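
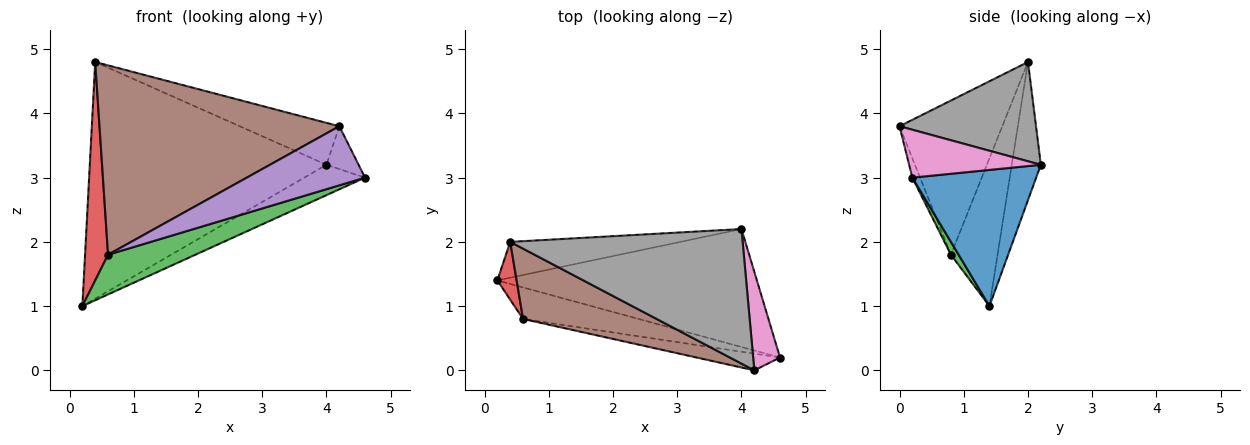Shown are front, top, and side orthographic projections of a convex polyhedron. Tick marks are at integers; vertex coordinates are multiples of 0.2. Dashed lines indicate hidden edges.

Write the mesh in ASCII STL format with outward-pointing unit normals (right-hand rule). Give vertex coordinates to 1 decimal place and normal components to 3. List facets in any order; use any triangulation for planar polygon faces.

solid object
 facet normal 0.453 0.222 -0.863
  outer loop
   vertex 4.0 2.2 3.2
   vertex 4.6 0.2 3.0
   vertex 0.2 1.4 1.0
  endloop
 endfacet
 facet normal -0.121 0.982 -0.149
  outer loop
   vertex 0.4 2.0 4.8
   vertex 4.0 2.2 3.2
   vertex 0.2 1.4 1.0
  endloop
 endfacet
 facet normal 0.069 -0.781 -0.620
  outer loop
   vertex 0.6 0.8 1.8
   vertex 0.2 1.4 1.0
   vertex 4.6 0.2 3.0
  endloop
 endfacet
 facet normal -0.891 -0.439 0.116
  outer loop
   vertex 0.6 0.8 1.8
   vertex 0.4 2.0 4.8
   vertex 0.2 1.4 1.0
  endloop
 endfacet
 facet normal -0.063 -0.960 -0.271
  outer loop
   vertex 4.2 0.0 3.8
   vertex 0.6 0.8 1.8
   vertex 4.6 0.2 3.0
  endloop
 endfacet
 facet normal -0.373 -0.870 0.323
  outer loop
   vertex 4.2 0.0 3.8
   vertex 0.4 2.0 4.8
   vertex 0.6 0.8 1.8
  endloop
 endfacet
 facet normal 0.853 0.208 0.479
  outer loop
   vertex 4.2 0.0 3.8
   vertex 4.6 0.2 3.0
   vertex 4.0 2.2 3.2
  endloop
 endfacet
 facet normal 0.378 0.275 0.884
  outer loop
   vertex 4.2 0.0 3.8
   vertex 4.0 2.2 3.2
   vertex 0.4 2.0 4.8
  endloop
 endfacet
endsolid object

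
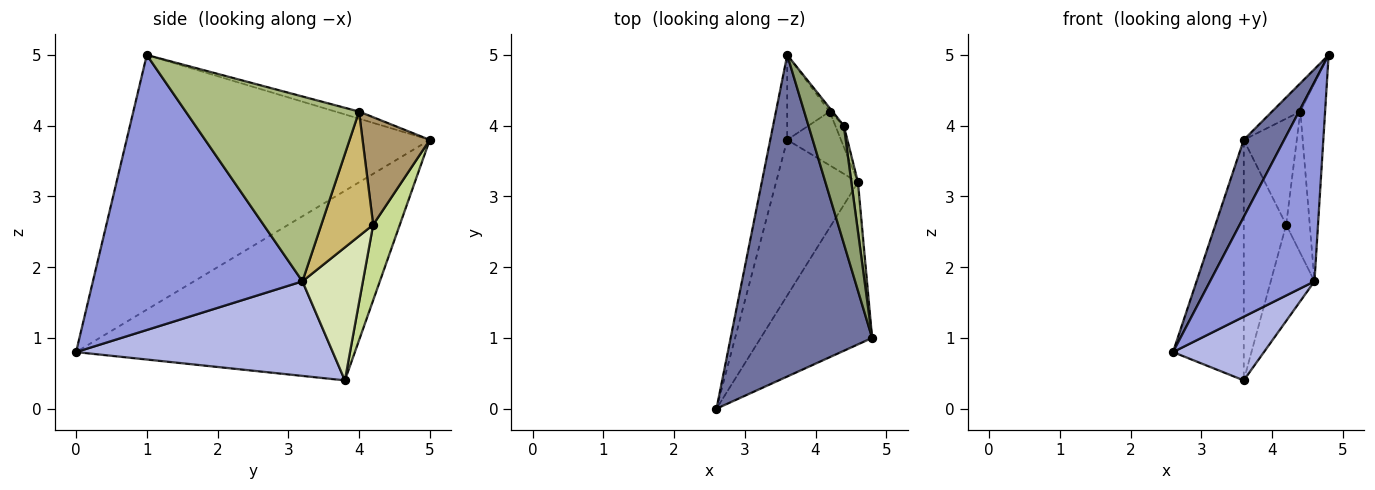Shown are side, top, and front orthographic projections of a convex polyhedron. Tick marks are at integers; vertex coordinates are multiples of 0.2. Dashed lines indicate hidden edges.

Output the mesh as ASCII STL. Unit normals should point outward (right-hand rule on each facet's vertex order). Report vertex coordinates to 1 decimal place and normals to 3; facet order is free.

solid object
 facet normal -0.868 -0.116 0.482
  outer loop
   vertex 3.6 5.0 3.8
   vertex 2.6 0.0 0.8
   vertex 4.8 1.0 5.0
  endloop
 endfacet
 facet normal -0.966 0.245 -0.086
  outer loop
   vertex 3.6 3.8 0.4
   vertex 2.6 0.0 0.8
   vertex 3.6 5.0 3.8
  endloop
 endfacet
 facet normal 0.841 -0.419 -0.341
  outer loop
   vertex 4.6 3.2 1.8
   vertex 4.8 1.0 5.0
   vertex 2.6 0.0 0.8
  endloop
 endfacet
 facet normal 0.730 -0.259 -0.632
  outer loop
   vertex 4.6 3.2 1.8
   vertex 2.6 0.0 0.8
   vertex 3.6 3.8 0.4
  endloop
 endfacet
 facet normal -0.191 0.229 0.955
  outer loop
   vertex 4.4 4.0 4.2
   vertex 3.6 5.0 3.8
   vertex 4.8 1.0 5.0
  endloop
 endfacet
 facet normal 0.989 0.141 0.035
  outer loop
   vertex 4.4 4.0 4.2
   vertex 4.8 1.0 5.0
   vertex 4.6 3.2 1.8
  endloop
 endfacet
 facet normal 0.509 0.812 -0.286
  outer loop
   vertex 4.2 4.2 2.6
   vertex 3.6 3.8 0.4
   vertex 3.6 5.0 3.8
  endloop
 endfacet
 facet normal 0.770 0.557 -0.311
  outer loop
   vertex 4.2 4.2 2.6
   vertex 4.6 3.2 1.8
   vertex 3.6 3.8 0.4
  endloop
 endfacet
 facet normal 0.785 0.620 -0.021
  outer loop
   vertex 4.2 4.2 2.6
   vertex 3.6 5.0 3.8
   vertex 4.4 4.0 4.2
  endloop
 endfacet
 facet normal 0.909 0.413 -0.062
  outer loop
   vertex 4.2 4.2 2.6
   vertex 4.4 4.0 4.2
   vertex 4.6 3.2 1.8
  endloop
 endfacet
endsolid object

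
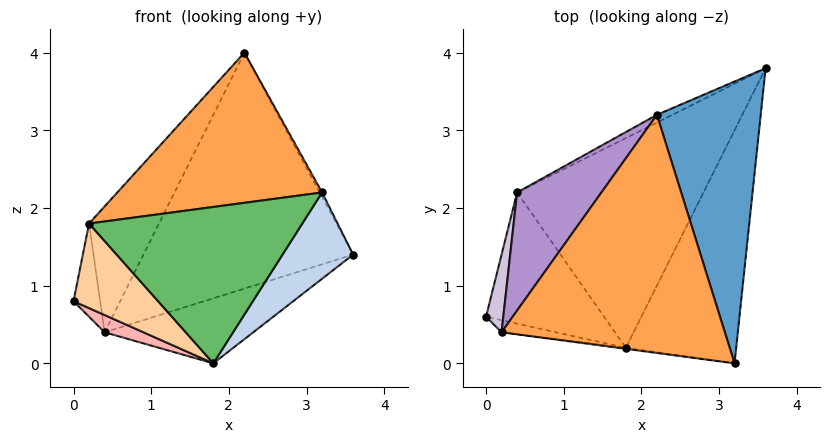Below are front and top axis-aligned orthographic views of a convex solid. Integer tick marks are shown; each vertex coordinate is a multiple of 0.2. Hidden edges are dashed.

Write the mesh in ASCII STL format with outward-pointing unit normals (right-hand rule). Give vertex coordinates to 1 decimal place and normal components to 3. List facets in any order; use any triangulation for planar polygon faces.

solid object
 facet normal 0.880 0.007 0.475
  outer loop
   vertex 2.2 3.2 4.0
   vertex 3.2 0.0 2.2
   vertex 3.6 3.8 1.4
  endloop
 endfacet
 facet normal 0.818 -0.200 -0.539
  outer loop
   vertex 1.8 0.2 0.0
   vertex 3.6 3.8 1.4
   vertex 3.2 0.0 2.2
  endloop
 endfacet
 facet normal -0.181 -0.525 0.832
  outer loop
   vertex 0.2 0.4 1.8
   vertex 3.2 0.0 2.2
   vertex 2.2 3.2 4.0
  endloop
 endfacet
 facet normal -0.272 -0.953 -0.136
  outer loop
   vertex 0.2 0.4 1.8
   vertex 0.0 0.6 0.8
   vertex 1.8 0.2 0.0
  endloop
 endfacet
 facet normal -0.131 -0.991 -0.007
  outer loop
   vertex 0.2 0.4 1.8
   vertex 1.8 0.2 0.0
   vertex 3.2 0.0 2.2
  endloop
 endfacet
 facet normal 0.149 0.293 -0.944
  outer loop
   vertex 0.4 2.2 0.4
   vertex 3.6 3.8 1.4
   vertex 1.8 0.2 0.0
  endloop
 endfacet
 facet normal -0.440 0.898 -0.030
  outer loop
   vertex 0.4 2.2 0.4
   vertex 2.2 3.2 4.0
   vertex 3.6 3.8 1.4
  endloop
 endfacet
 facet normal -0.425 -0.118 -0.897
  outer loop
   vertex 0.4 2.2 0.4
   vertex 1.8 0.2 0.0
   vertex 0.0 0.6 0.8
  endloop
 endfacet
 facet normal -0.871 0.358 0.336
  outer loop
   vertex 0.4 2.2 0.4
   vertex 0.2 0.4 1.8
   vertex 2.2 3.2 4.0
  endloop
 endfacet
 facet normal -0.925 0.292 0.243
  outer loop
   vertex 0.4 2.2 0.4
   vertex 0.0 0.6 0.8
   vertex 0.2 0.4 1.8
  endloop
 endfacet
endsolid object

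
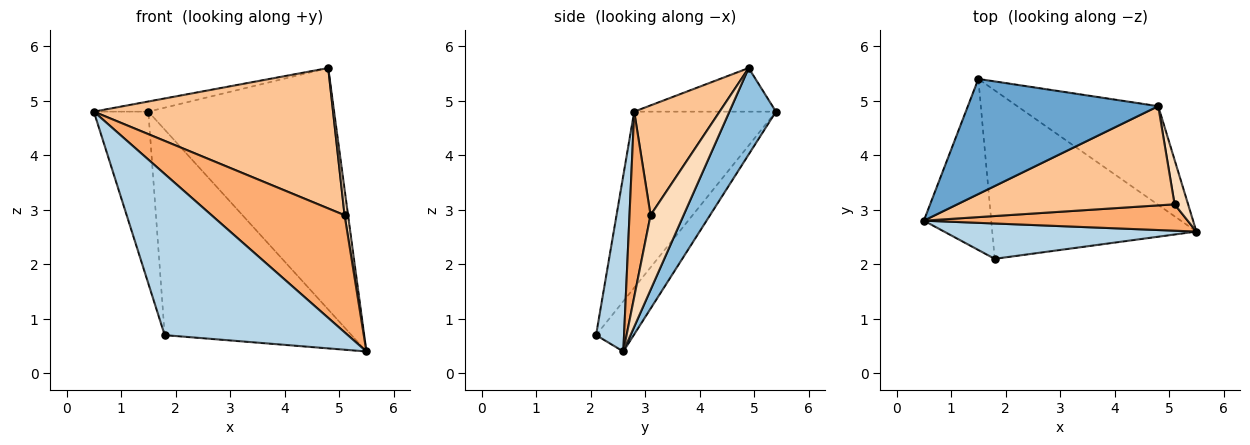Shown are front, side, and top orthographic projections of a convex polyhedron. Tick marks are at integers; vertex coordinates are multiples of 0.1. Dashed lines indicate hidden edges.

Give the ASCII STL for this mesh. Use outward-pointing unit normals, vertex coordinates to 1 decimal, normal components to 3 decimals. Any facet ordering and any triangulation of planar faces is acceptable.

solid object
 facet normal -0.222 0.086 0.971
  outer loop
   vertex 4.8 4.9 5.6
   vertex 1.5 5.4 4.8
   vertex 0.5 2.8 4.8
  endloop
 endfacet
 facet normal 0.226 0.902 -0.368
  outer loop
   vertex 4.8 4.9 5.6
   vertex 5.5 2.6 0.4
   vertex 1.5 5.4 4.8
  endloop
 endfacet
 facet normal 0.148 -0.966 0.212
  outer loop
   vertex 1.8 2.1 0.7
   vertex 5.5 2.6 0.4
   vertex 0.5 2.8 4.8
  endloop
 endfacet
 facet normal -0.879 0.338 -0.336
  outer loop
   vertex 1.8 2.1 0.7
   vertex 0.5 2.8 4.8
   vertex 1.5 5.4 4.8
  endloop
 endfacet
 facet normal -0.154 0.764 -0.626
  outer loop
   vertex 1.8 2.1 0.7
   vertex 1.5 5.4 4.8
   vertex 5.5 2.6 0.4
  endloop
 endfacet
 facet normal 0.153 -0.964 0.217
  outer loop
   vertex 5.1 3.1 2.9
   vertex 0.5 2.8 4.8
   vertex 5.5 2.6 0.4
  endloop
 endfacet
 facet normal 0.280 -0.784 0.554
  outer loop
   vertex 5.1 3.1 2.9
   vertex 4.8 4.9 5.6
   vertex 0.5 2.8 4.8
  endloop
 endfacet
 facet normal 0.979 -0.103 0.177
  outer loop
   vertex 5.1 3.1 2.9
   vertex 5.5 2.6 0.4
   vertex 4.8 4.9 5.6
  endloop
 endfacet
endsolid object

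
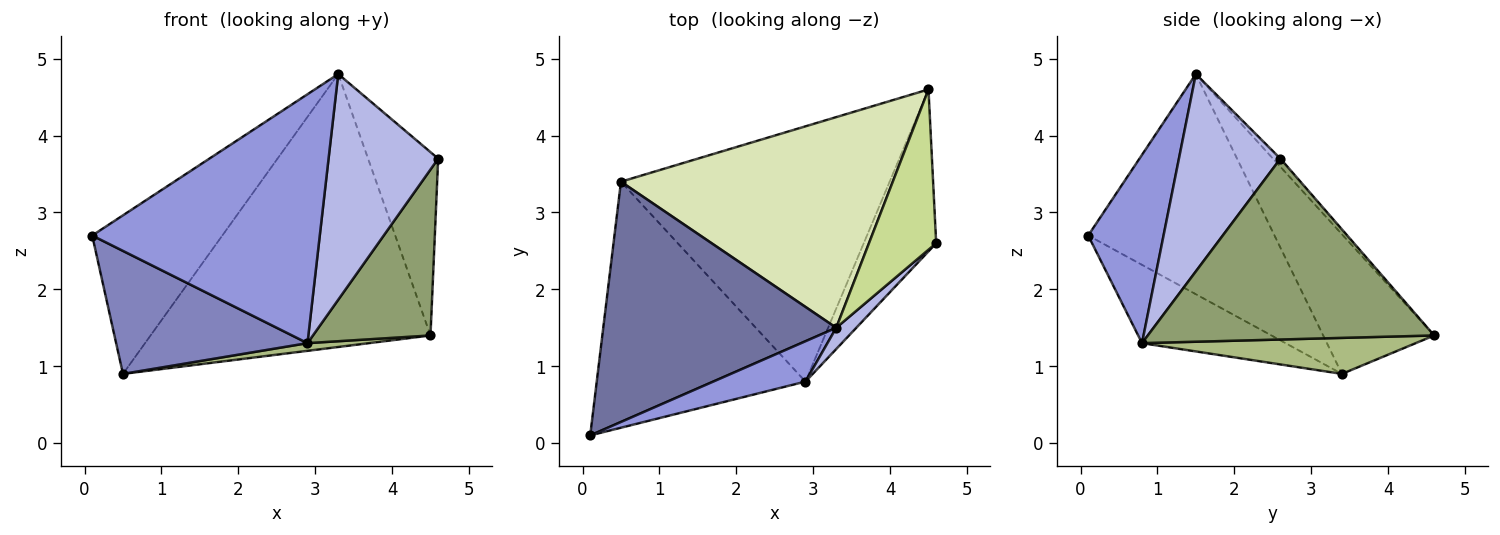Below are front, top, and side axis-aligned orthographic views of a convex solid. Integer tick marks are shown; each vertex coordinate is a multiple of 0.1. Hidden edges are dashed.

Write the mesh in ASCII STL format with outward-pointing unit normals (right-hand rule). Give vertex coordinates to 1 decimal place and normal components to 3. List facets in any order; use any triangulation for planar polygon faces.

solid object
 facet normal -0.619 0.433 0.655
  outer loop
   vertex 3.3 1.5 4.8
   vertex 0.5 3.4 0.9
   vertex 0.1 0.1 2.7
  endloop
 endfacet
 facet normal -0.318 -0.424 -0.848
  outer loop
   vertex 2.9 0.8 1.3
   vertex 0.1 0.1 2.7
   vertex 0.5 3.4 0.9
  endloop
 endfacet
 facet normal 0.311 -0.938 0.152
  outer loop
   vertex 2.9 0.8 1.3
   vertex 3.3 1.5 4.8
   vertex 0.1 0.1 2.7
  endloop
 endfacet
 facet normal 0.678 -0.732 0.069
  outer loop
   vertex 2.9 0.8 1.3
   vertex 4.6 2.6 3.7
   vertex 3.3 1.5 4.8
  endloop
 endfacet
 facet normal 0.867 -0.356 -0.347
  outer loop
   vertex 4.5 4.6 1.4
   vertex 4.6 2.6 3.7
   vertex 2.9 0.8 1.3
  endloop
 endfacet
 facet normal 0.133 -0.030 -0.991
  outer loop
   vertex 4.5 4.6 1.4
   vertex 2.9 0.8 1.3
   vertex 0.5 3.4 0.9
  endloop
 endfacet
 facet normal -0.080 0.750 0.656
  outer loop
   vertex 4.5 4.6 1.4
   vertex 3.3 1.5 4.8
   vertex 4.6 2.6 3.7
  endloop
 endfacet
 facet normal -0.299 0.755 0.583
  outer loop
   vertex 4.5 4.6 1.4
   vertex 0.5 3.4 0.9
   vertex 3.3 1.5 4.8
  endloop
 endfacet
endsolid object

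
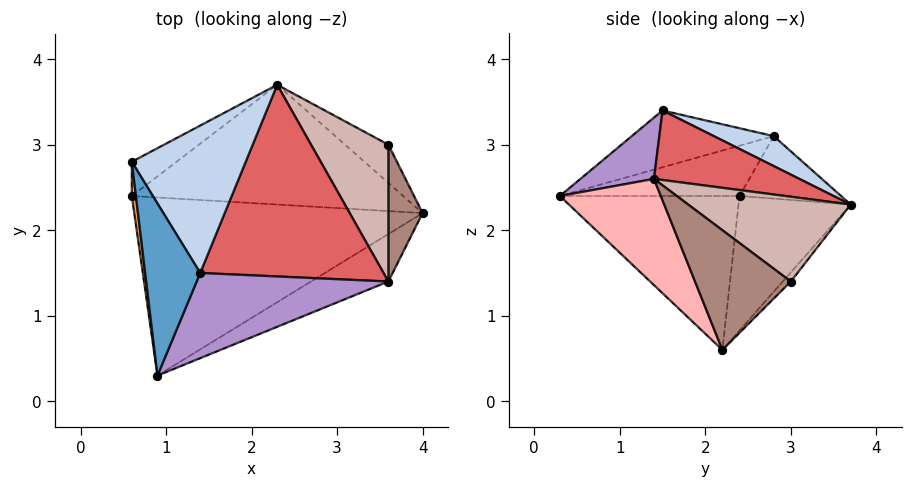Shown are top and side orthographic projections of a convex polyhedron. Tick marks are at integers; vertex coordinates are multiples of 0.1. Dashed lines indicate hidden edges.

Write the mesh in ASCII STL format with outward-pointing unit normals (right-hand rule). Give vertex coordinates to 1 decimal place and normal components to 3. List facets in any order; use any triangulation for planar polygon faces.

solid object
 facet normal -0.691 -0.271 0.670
  outer loop
   vertex 1.4 1.5 3.4
   vertex 0.6 2.8 3.1
   vertex 0.9 0.3 2.4
  endloop
 endfacet
 facet normal 0.238 0.355 0.904
  outer loop
   vertex 2.3 3.7 2.3
   vertex 0.6 2.8 3.1
   vertex 1.4 1.5 3.4
  endloop
 endfacet
 facet normal -0.987 -0.141 0.081
  outer loop
   vertex 0.6 2.4 2.4
   vertex 0.9 0.3 2.4
   vertex 0.6 2.8 3.1
  endloop
 endfacet
 facet normal -0.470 -0.067 -0.880
  outer loop
   vertex 0.6 2.4 2.4
   vertex 4.0 2.2 0.6
   vertex 0.9 0.3 2.4
  endloop
 endfacet
 facet normal -0.570 0.714 -0.408
  outer loop
   vertex 0.6 2.4 2.4
   vertex 0.6 2.8 3.1
   vertex 2.3 3.7 2.3
  endloop
 endfacet
 facet normal -0.395 0.456 -0.797
  outer loop
   vertex 0.6 2.4 2.4
   vertex 2.3 3.7 2.3
   vertex 4.0 2.2 0.6
  endloop
 endfacet
 facet normal 0.338 0.307 0.890
  outer loop
   vertex 3.6 1.4 2.6
   vertex 2.3 3.7 2.3
   vertex 1.4 1.5 3.4
  endloop
 endfacet
 facet normal 0.380 -0.883 -0.277
  outer loop
   vertex 3.6 1.4 2.6
   vertex 0.9 0.3 2.4
   vertex 4.0 2.2 0.6
  endloop
 endfacet
 facet normal 0.224 -0.677 0.701
  outer loop
   vertex 3.6 1.4 2.6
   vertex 1.4 1.5 3.4
   vertex 0.9 0.3 2.4
  endloop
 endfacet
 facet normal -0.155 0.659 -0.736
  outer loop
   vertex 3.6 3.0 1.4
   vertex 4.0 2.2 0.6
   vertex 2.3 3.7 2.3
  endloop
 endfacet
 facet normal 0.942 0.202 0.269
  outer loop
   vertex 3.6 3.0 1.4
   vertex 3.6 1.4 2.6
   vertex 4.0 2.2 0.6
  endloop
 endfacet
 facet normal 0.659 0.451 0.601
  outer loop
   vertex 3.6 3.0 1.4
   vertex 2.3 3.7 2.3
   vertex 3.6 1.4 2.6
  endloop
 endfacet
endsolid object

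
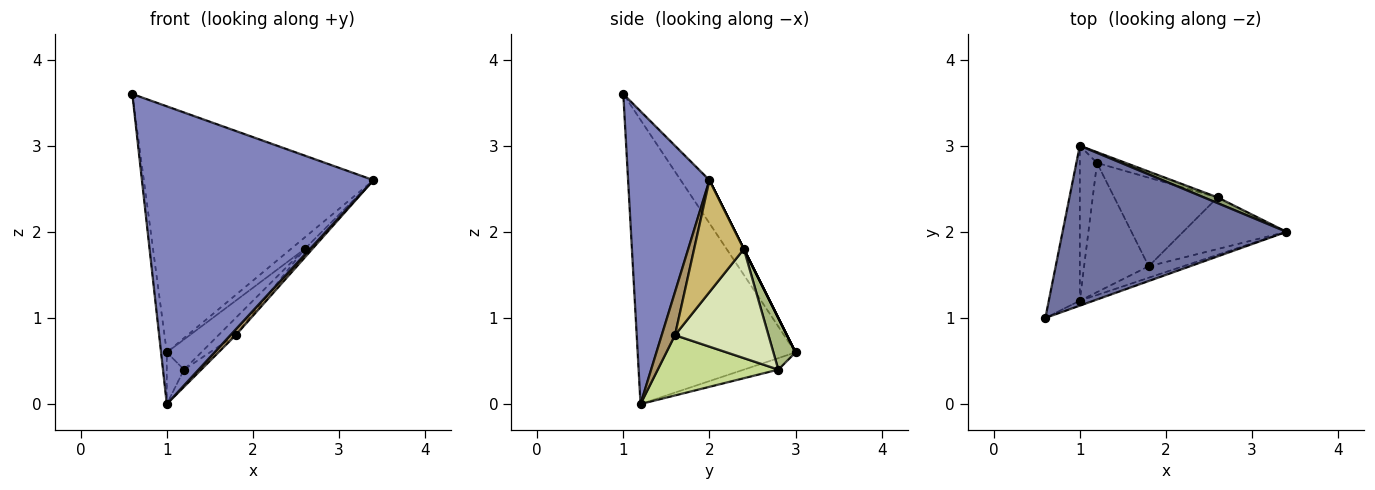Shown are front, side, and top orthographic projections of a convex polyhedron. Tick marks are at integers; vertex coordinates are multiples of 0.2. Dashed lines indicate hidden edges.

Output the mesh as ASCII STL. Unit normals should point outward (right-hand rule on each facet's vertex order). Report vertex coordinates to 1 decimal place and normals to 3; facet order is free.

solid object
 facet normal -0.104 0.834 0.542
  outer loop
   vertex 1.0 3.0 0.6
   vertex 0.6 1.0 3.6
   vertex 3.4 2.0 2.6
  endloop
 endfacet
 facet normal 0.331 -0.943 -0.016
  outer loop
   vertex 1.0 1.2 0.0
   vertex 3.4 2.0 2.6
   vertex 0.6 1.0 3.6
  endloop
 endfacet
 facet normal -0.993 0.036 -0.108
  outer loop
   vertex 1.0 1.2 0.0
   vertex 0.6 1.0 3.6
   vertex 1.0 3.0 0.6
  endloop
 endfacet
 facet normal -0.535 0.267 -0.802
  outer loop
   vertex 1.2 2.8 0.4
   vertex 1.0 1.2 0.0
   vertex 1.0 3.0 0.6
  endloop
 endfacet
 facet normal 0.000 0.894 0.447
  outer loop
   vertex 2.6 2.4 1.8
   vertex 1.0 3.0 0.6
   vertex 3.4 2.0 2.6
  endloop
 endfacet
 facet normal 0.518 0.806 -0.288
  outer loop
   vertex 2.6 2.4 1.8
   vertex 1.2 2.8 0.4
   vertex 1.0 3.0 0.6
  endloop
 endfacet
 facet normal 0.679 0.097 -0.728
  outer loop
   vertex 1.8 1.6 0.8
   vertex 1.0 1.2 0.0
   vertex 1.2 2.8 0.4
  endloop
 endfacet
 facet normal 0.720 0.133 -0.682
  outer loop
   vertex 1.8 1.6 0.8
   vertex 1.2 2.8 0.4
   vertex 2.6 2.4 1.8
  endloop
 endfacet
 facet normal 0.745 -0.298 -0.596
  outer loop
   vertex 1.8 1.6 0.8
   vertex 3.4 2.0 2.6
   vertex 1.0 1.2 0.0
  endloop
 endfacet
 facet normal 0.730 0.112 -0.674
  outer loop
   vertex 1.8 1.6 0.8
   vertex 2.6 2.4 1.8
   vertex 3.4 2.0 2.6
  endloop
 endfacet
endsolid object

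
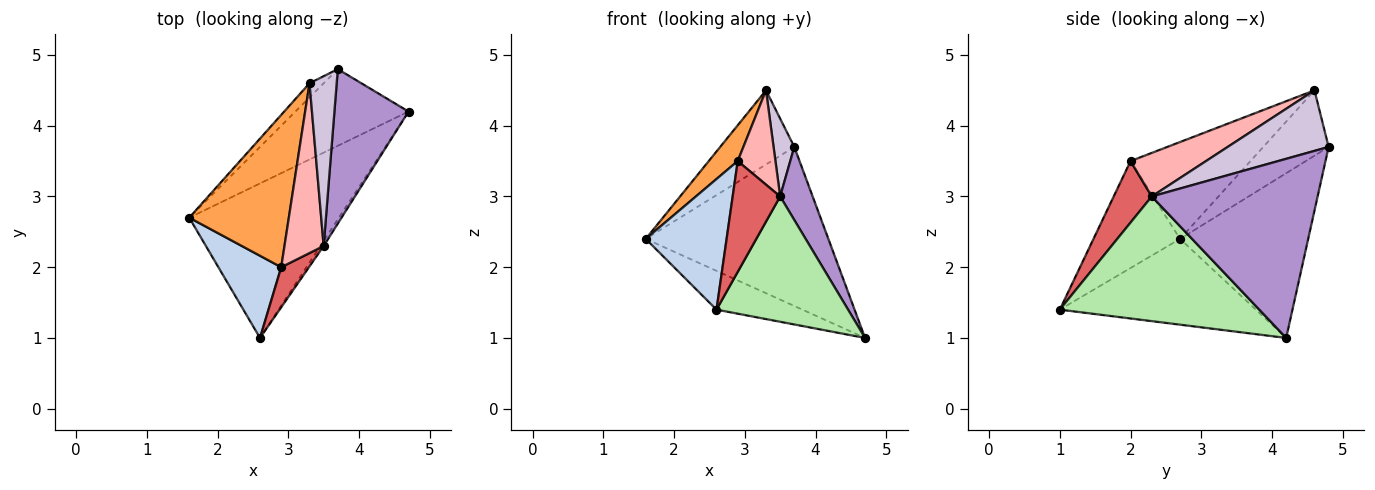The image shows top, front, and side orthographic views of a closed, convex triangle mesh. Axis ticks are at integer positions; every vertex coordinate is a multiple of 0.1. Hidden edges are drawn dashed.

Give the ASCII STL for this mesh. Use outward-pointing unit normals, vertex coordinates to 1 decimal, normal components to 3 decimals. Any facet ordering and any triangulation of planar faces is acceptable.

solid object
 facet normal -0.486 0.213 -0.848
  outer loop
   vertex 2.6 1.0 1.4
   vertex 1.6 2.7 2.4
   vertex 4.7 4.2 1.0
  endloop
 endfacet
 facet normal -0.672 -0.627 0.395
  outer loop
   vertex 2.9 2.0 3.5
   vertex 1.6 2.7 2.4
   vertex 2.6 1.0 1.4
  endloop
 endfacet
 facet normal -0.688 -0.166 0.707
  outer loop
   vertex 2.9 2.0 3.5
   vertex 3.3 4.6 4.5
   vertex 1.6 2.7 2.4
  endloop
 endfacet
 facet normal -0.534 0.761 -0.367
  outer loop
   vertex 3.7 4.8 3.7
   vertex 4.7 4.2 1.0
   vertex 1.6 2.7 2.4
  endloop
 endfacet
 facet normal -0.655 0.742 -0.142
  outer loop
   vertex 3.7 4.8 3.7
   vertex 1.6 2.7 2.4
   vertex 3.3 4.6 4.5
  endloop
 endfacet
 facet normal 0.835 -0.550 -0.022
  outer loop
   vertex 3.5 2.3 3.0
   vertex 2.6 1.0 1.4
   vertex 4.7 4.2 1.0
  endloop
 endfacet
 facet normal 0.602 -0.751 0.272
  outer loop
   vertex 3.5 2.3 3.0
   vertex 2.9 2.0 3.5
   vertex 2.6 1.0 1.4
  endloop
 endfacet
 facet normal 0.697 -0.348 0.627
  outer loop
   vertex 3.5 2.3 3.0
   vertex 3.3 4.6 4.5
   vertex 2.9 2.0 3.5
  endloop
 endfacet
 facet normal 0.909 -0.178 0.376
  outer loop
   vertex 3.5 2.3 3.0
   vertex 4.7 4.2 1.0
   vertex 3.7 4.8 3.7
  endloop
 endfacet
 facet normal 0.897 -0.184 0.402
  outer loop
   vertex 3.5 2.3 3.0
   vertex 3.7 4.8 3.7
   vertex 3.3 4.6 4.5
  endloop
 endfacet
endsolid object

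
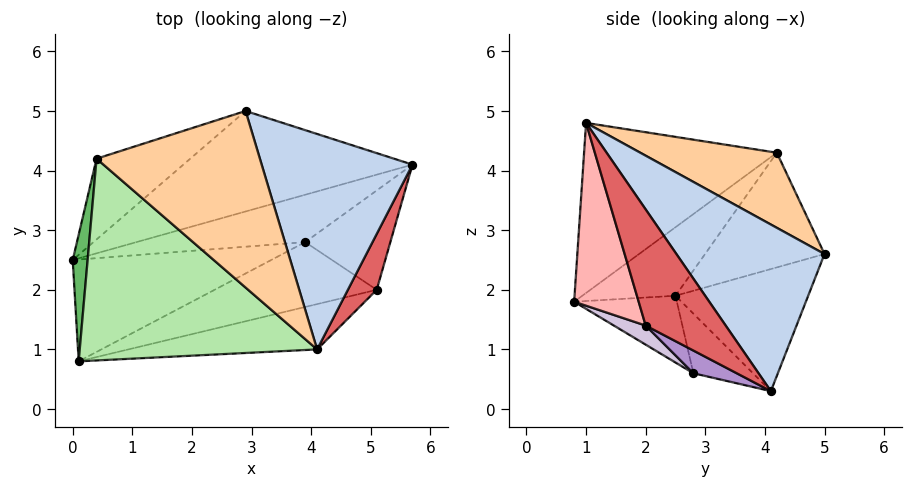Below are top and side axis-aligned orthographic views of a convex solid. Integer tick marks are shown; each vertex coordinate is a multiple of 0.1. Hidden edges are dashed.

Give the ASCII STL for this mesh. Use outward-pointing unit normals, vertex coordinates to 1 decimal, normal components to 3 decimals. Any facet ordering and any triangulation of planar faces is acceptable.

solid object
 facet normal -0.369 0.621 -0.692
  outer loop
   vertex 2.9 5.0 2.6
   vertex 5.7 4.1 0.3
   vertex 0.0 2.5 1.9
  endloop
 endfacet
 facet normal 0.638 0.509 0.578
  outer loop
   vertex 2.9 5.0 2.6
   vertex 4.1 1.0 4.8
   vertex 5.7 4.1 0.3
  endloop
 endfacet
 facet normal -0.527 0.732 -0.431
  outer loop
   vertex 0.4 4.2 4.3
   vertex 2.9 5.0 2.6
   vertex 0.0 2.5 1.9
  endloop
 endfacet
 facet normal 0.354 0.530 0.770
  outer loop
   vertex 0.4 4.2 4.3
   vertex 4.1 1.0 4.8
   vertex 2.9 5.0 2.6
  endloop
 endfacet
 facet normal -0.975 -0.070 0.212
  outer loop
   vertex 0.1 0.8 1.8
   vertex 0.4 4.2 4.3
   vertex 0.0 2.5 1.9
  endloop
 endfacet
 facet normal -0.511 -0.479 0.713
  outer loop
   vertex 0.1 0.8 1.8
   vertex 4.1 1.0 4.8
   vertex 0.4 4.2 4.3
  endloop
 endfacet
 facet normal 0.960 -0.149 0.238
  outer loop
   vertex 5.1 2.0 1.4
   vertex 5.7 4.1 0.3
   vertex 4.1 1.0 4.8
  endloop
 endfacet
 facet normal 0.211 -0.953 -0.218
  outer loop
   vertex 5.1 2.0 1.4
   vertex 4.1 1.0 4.8
   vertex 0.1 0.8 1.8
  endloop
 endfacet
 facet normal 0.223 -0.502 -0.836
  outer loop
   vertex 3.9 2.8 0.6
   vertex 5.7 4.1 0.3
   vertex 5.1 2.0 1.4
  endloop
 endfacet
 facet normal 0.090 -0.633 -0.769
  outer loop
   vertex 3.9 2.8 0.6
   vertex 5.1 2.0 1.4
   vertex 0.1 0.8 1.8
  endloop
 endfacet
 facet normal -0.324 0.237 -0.916
  outer loop
   vertex 3.9 2.8 0.6
   vertex 0.0 2.5 1.9
   vertex 5.7 4.1 0.3
  endloop
 endfacet
 facet normal -0.319 0.037 -0.947
  outer loop
   vertex 3.9 2.8 0.6
   vertex 0.1 0.8 1.8
   vertex 0.0 2.5 1.9
  endloop
 endfacet
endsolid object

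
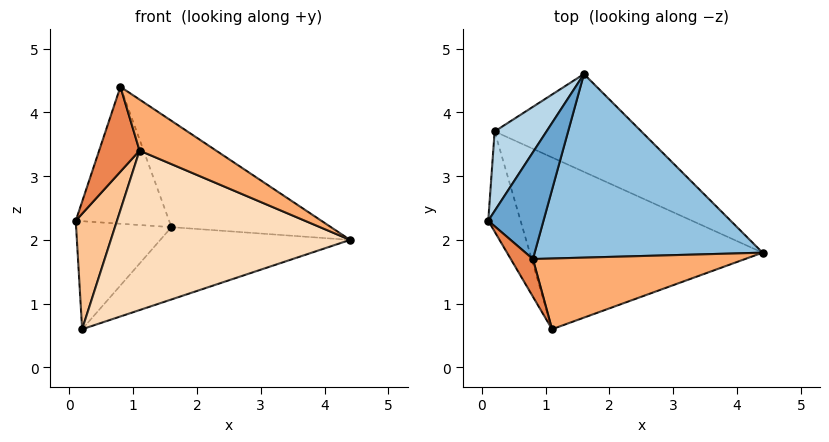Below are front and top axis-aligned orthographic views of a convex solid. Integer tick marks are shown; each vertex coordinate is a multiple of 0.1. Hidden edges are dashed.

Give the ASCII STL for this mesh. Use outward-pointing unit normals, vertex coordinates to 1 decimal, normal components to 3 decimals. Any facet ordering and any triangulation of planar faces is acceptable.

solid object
 facet normal -0.760 0.513 0.400
  outer loop
   vertex 0.8 1.7 4.4
   vertex 1.6 4.6 2.2
   vertex 0.1 2.3 2.3
  endloop
 endfacet
 facet normal 0.491 0.437 0.754
  outer loop
   vertex 0.8 1.7 4.4
   vertex 4.4 1.8 2.0
   vertex 1.6 4.6 2.2
  endloop
 endfacet
 facet normal -0.767 0.517 0.380
  outer loop
   vertex 0.2 3.7 0.6
   vertex 0.1 2.3 2.3
   vertex 1.6 4.6 2.2
  endloop
 endfacet
 facet normal 0.473 0.524 -0.709
  outer loop
   vertex 0.2 3.7 0.6
   vertex 1.6 4.6 2.2
   vertex 4.4 1.8 2.0
  endloop
 endfacet
 facet normal -0.894 -0.409 0.181
  outer loop
   vertex 1.1 0.6 3.4
   vertex 0.8 1.7 4.4
   vertex 0.1 2.3 2.3
  endloop
 endfacet
 facet normal 0.486 -0.511 0.708
  outer loop
   vertex 1.1 0.6 3.4
   vertex 4.4 1.8 2.0
   vertex 0.8 1.7 4.4
  endloop
 endfacet
 facet normal -0.491 -0.658 -0.571
  outer loop
   vertex 1.1 0.6 3.4
   vertex 0.1 2.3 2.3
   vertex 0.2 3.7 0.6
  endloop
 endfacet
 facet normal -0.063 -0.679 -0.731
  outer loop
   vertex 1.1 0.6 3.4
   vertex 0.2 3.7 0.6
   vertex 4.4 1.8 2.0
  endloop
 endfacet
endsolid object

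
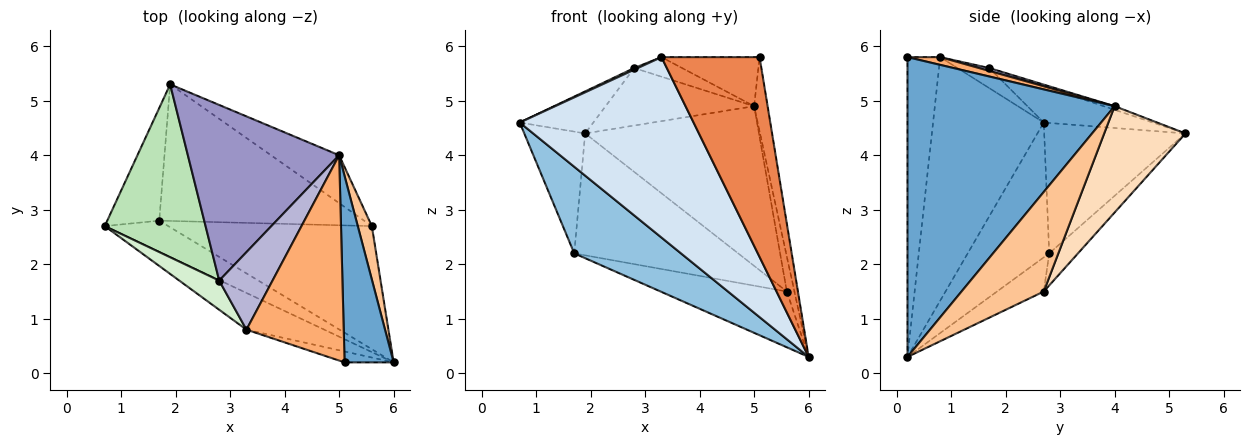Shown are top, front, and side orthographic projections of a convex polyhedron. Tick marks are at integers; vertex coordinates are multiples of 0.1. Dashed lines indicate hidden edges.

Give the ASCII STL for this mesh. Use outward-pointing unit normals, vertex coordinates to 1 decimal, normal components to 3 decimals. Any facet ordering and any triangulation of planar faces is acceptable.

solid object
 facet normal 0.985 0.064 0.161
  outer loop
   vertex 5.0 4.0 4.9
   vertex 5.1 0.2 5.8
   vertex 6.0 0.2 0.3
  endloop
 endfacet
 facet normal -0.584 -0.764 -0.275
  outer loop
   vertex 1.7 2.8 2.2
   vertex 6.0 0.2 0.3
   vertex 0.7 2.7 4.6
  endloop
 endfacet
 facet normal -0.862 0.372 -0.344
  outer loop
   vertex 1.7 2.8 2.2
   vertex 0.7 2.7 4.6
   vertex 1.9 5.3 4.4
  endloop
 endfacet
 facet normal -0.529 -0.831 -0.169
  outer loop
   vertex 3.3 0.8 5.8
   vertex 0.7 2.7 4.6
   vertex 6.0 0.2 0.3
  endloop
 endfacet
 facet normal -0.316 -0.947 -0.052
  outer loop
   vertex 3.3 0.8 5.8
   vertex 6.0 0.2 0.3
   vertex 5.1 0.2 5.8
  endloop
 endfacet
 facet normal 0.077 0.232 0.970
  outer loop
   vertex 3.3 0.8 5.8
   vertex 5.1 0.2 5.8
   vertex 5.0 4.0 4.9
  endloop
 endfacet
 facet normal 0.986 0.091 0.139
  outer loop
   vertex 5.6 2.7 1.5
   vertex 5.0 4.0 4.9
   vertex 6.0 0.2 0.3
  endloop
 endfacet
 facet normal 0.409 0.874 -0.262
  outer loop
   vertex 5.6 2.7 1.5
   vertex 1.9 5.3 4.4
   vertex 5.0 4.0 4.9
  endloop
 endfacet
 facet normal -0.151 0.408 -0.900
  outer loop
   vertex 5.6 2.7 1.5
   vertex 6.0 0.2 0.3
   vertex 1.7 2.8 2.2
  endloop
 endfacet
 facet normal -0.116 0.661 -0.741
  outer loop
   vertex 5.6 2.7 1.5
   vertex 1.7 2.8 2.2
   vertex 1.9 5.3 4.4
  endloop
 endfacet
 facet normal -0.330 0.223 0.917
  outer loop
   vertex 2.8 1.7 5.6
   vertex 1.9 5.3 4.4
   vertex 0.7 2.7 4.6
  endloop
 endfacet
 facet normal -0.449 -0.051 0.892
  outer loop
   vertex 2.8 1.7 5.6
   vertex 0.7 2.7 4.6
   vertex 3.3 0.8 5.8
  endloop
 endfacet
 facet normal -0.023 0.311 0.950
  outer loop
   vertex 2.8 1.7 5.6
   vertex 5.0 4.0 4.9
   vertex 1.9 5.3 4.4
  endloop
 endfacet
 facet normal 0.053 0.244 0.968
  outer loop
   vertex 2.8 1.7 5.6
   vertex 3.3 0.8 5.8
   vertex 5.0 4.0 4.9
  endloop
 endfacet
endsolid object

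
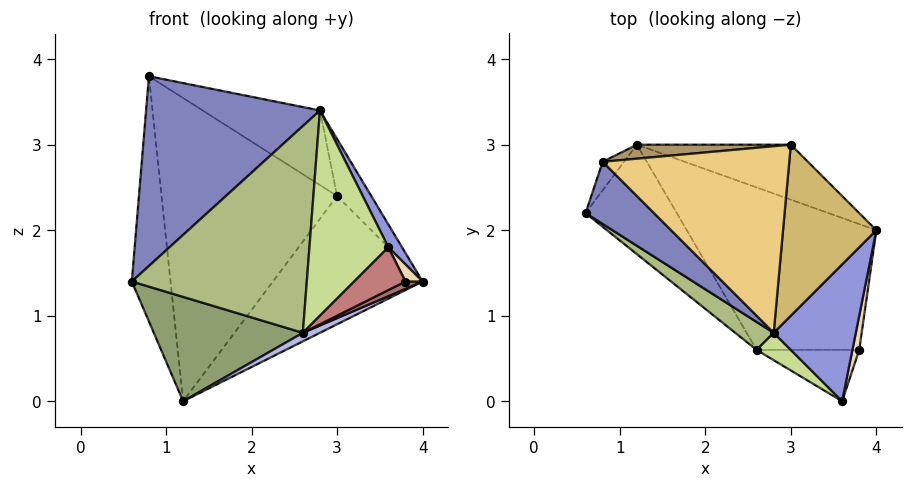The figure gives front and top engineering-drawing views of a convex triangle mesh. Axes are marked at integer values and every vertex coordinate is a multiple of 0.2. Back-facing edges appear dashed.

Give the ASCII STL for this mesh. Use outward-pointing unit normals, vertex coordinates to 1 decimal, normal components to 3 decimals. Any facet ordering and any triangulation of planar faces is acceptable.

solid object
 facet normal -0.847 0.528 -0.061
  outer loop
   vertex 1.2 3.0 0.0
   vertex 0.6 2.2 1.4
   vertex 0.8 2.8 3.8
  endloop
 endfacet
 facet normal -0.664 -0.711 0.233
  outer loop
   vertex 2.8 0.8 3.4
   vertex 0.8 2.8 3.8
   vertex 0.6 2.2 1.4
  endloop
 endfacet
 facet normal 0.875 -0.080 0.477
  outer loop
   vertex 2.8 0.8 3.4
   vertex 3.6 0.0 1.8
   vertex 4.0 2.0 1.4
  endloop
 endfacet
 facet normal 0.433 -0.047 -0.900
  outer loop
   vertex 2.6 0.6 0.8
   vertex 1.2 3.0 0.0
   vertex 4.0 2.0 1.4
  endloop
 endfacet
 facet normal -0.610 -0.547 -0.574
  outer loop
   vertex 2.6 0.6 0.8
   vertex 0.6 2.2 1.4
   vertex 1.2 3.0 0.0
  endloop
 endfacet
 facet normal -0.601 -0.792 0.107
  outer loop
   vertex 2.6 0.6 0.8
   vertex 2.8 0.8 3.4
   vertex 0.6 2.2 1.4
  endloop
 endfacet
 facet normal -0.588 -0.802 0.107
  outer loop
   vertex 2.6 0.6 0.8
   vertex 3.6 0.0 1.8
   vertex 2.8 0.8 3.4
  endloop
 endfacet
 facet normal 0.465 0.814 -0.349
  outer loop
   vertex 3.0 3.0 2.4
   vertex 4.0 2.0 1.4
   vertex 1.2 3.0 0.0
  endloop
 endfacet
 facet normal -0.061 0.997 0.046
  outer loop
   vertex 3.0 3.0 2.4
   vertex 1.2 3.0 0.0
   vertex 0.8 2.8 3.8
  endloop
 endfacet
 facet normal 0.784 0.196 0.588
  outer loop
   vertex 3.0 3.0 2.4
   vertex 2.8 0.8 3.4
   vertex 4.0 2.0 1.4
  endloop
 endfacet
 facet normal 0.487 0.324 0.811
  outer loop
   vertex 3.0 3.0 2.4
   vertex 0.8 2.8 3.8
   vertex 2.8 0.8 3.4
  endloop
 endfacet
 facet normal 0.953 -0.136 0.272
  outer loop
   vertex 3.8 0.6 1.4
   vertex 4.0 2.0 1.4
   vertex 3.6 0.0 1.8
  endloop
 endfacet
 facet normal 0.446 -0.064 -0.893
  outer loop
   vertex 3.8 0.6 1.4
   vertex 2.6 0.6 0.8
   vertex 4.0 2.0 1.4
  endloop
 endfacet
 facet normal 0.359 -0.598 -0.717
  outer loop
   vertex 3.8 0.6 1.4
   vertex 3.6 0.0 1.8
   vertex 2.6 0.6 0.8
  endloop
 endfacet
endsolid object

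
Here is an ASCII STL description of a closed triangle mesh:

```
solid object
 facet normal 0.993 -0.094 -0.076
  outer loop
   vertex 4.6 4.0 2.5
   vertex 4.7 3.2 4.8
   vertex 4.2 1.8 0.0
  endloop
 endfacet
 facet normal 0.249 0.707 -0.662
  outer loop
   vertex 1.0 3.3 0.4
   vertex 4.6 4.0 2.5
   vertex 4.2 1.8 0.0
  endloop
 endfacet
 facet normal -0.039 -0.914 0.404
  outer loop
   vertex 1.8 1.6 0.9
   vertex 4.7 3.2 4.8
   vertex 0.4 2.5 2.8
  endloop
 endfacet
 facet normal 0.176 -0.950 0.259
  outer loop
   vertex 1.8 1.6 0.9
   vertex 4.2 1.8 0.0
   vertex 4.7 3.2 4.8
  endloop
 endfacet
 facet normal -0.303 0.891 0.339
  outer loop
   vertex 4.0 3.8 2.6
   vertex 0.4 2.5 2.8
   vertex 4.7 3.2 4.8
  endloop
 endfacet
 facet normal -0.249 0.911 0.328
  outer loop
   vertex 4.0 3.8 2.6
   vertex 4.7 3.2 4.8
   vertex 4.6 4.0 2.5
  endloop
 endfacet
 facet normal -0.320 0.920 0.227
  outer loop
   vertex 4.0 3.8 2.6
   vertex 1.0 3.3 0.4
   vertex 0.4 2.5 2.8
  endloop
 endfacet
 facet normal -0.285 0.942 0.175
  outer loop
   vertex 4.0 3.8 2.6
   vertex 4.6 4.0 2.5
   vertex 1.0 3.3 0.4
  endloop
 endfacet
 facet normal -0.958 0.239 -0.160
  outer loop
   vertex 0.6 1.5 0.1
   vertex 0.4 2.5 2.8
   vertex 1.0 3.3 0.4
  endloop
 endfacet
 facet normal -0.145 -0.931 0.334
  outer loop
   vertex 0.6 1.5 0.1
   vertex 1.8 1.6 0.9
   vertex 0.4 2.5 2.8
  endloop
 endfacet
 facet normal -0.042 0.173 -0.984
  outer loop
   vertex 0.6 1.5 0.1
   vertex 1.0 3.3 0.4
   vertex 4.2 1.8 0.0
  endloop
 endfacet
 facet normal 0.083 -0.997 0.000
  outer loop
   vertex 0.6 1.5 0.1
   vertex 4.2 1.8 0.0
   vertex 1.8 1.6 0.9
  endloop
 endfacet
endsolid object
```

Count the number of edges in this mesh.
18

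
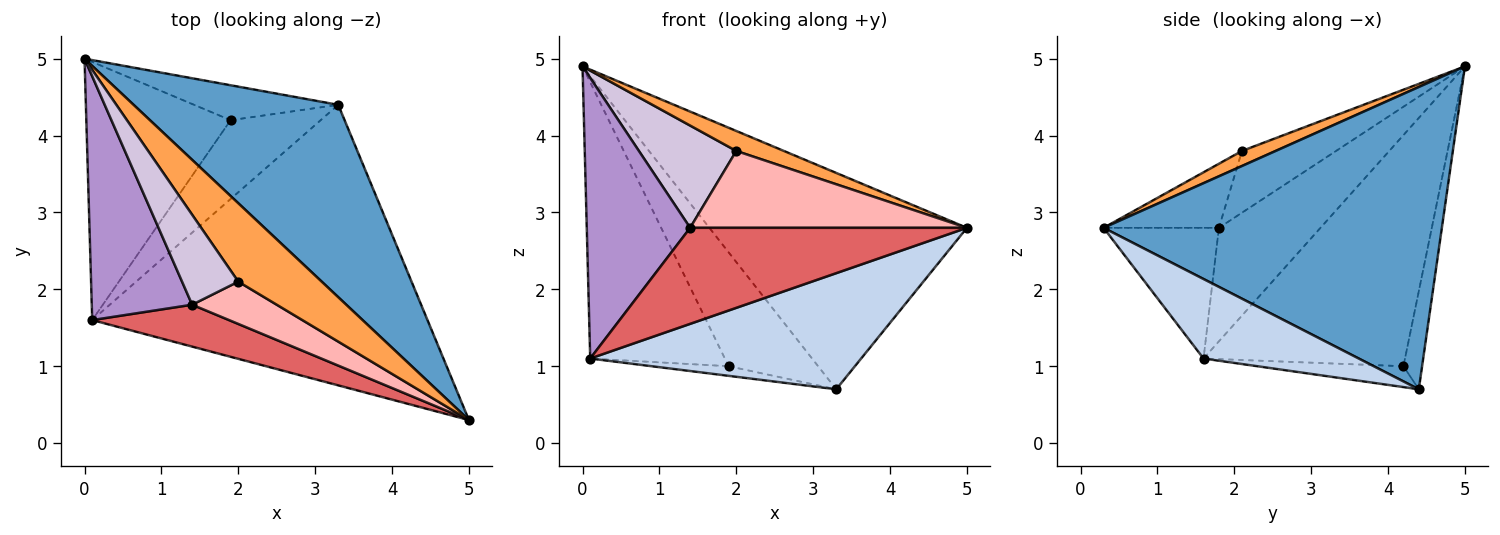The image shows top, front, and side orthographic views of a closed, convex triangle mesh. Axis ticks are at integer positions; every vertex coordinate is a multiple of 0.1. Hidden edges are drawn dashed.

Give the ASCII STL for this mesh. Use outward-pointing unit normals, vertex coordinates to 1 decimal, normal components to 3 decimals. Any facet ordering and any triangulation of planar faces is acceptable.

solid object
 facet normal 0.700 0.533 0.474
  outer loop
   vertex 3.3 4.4 0.7
   vertex 0.0 5.0 4.9
   vertex 5.0 0.3 2.8
  endloop
 endfacet
 facet normal 0.214 -0.374 -0.903
  outer loop
   vertex 0.1 1.6 1.1
   vertex 3.3 4.4 0.7
   vertex 5.0 0.3 2.8
  endloop
 endfacet
 facet normal 0.172 -0.243 0.955
  outer loop
   vertex 2.0 2.1 3.8
   vertex 5.0 0.3 2.8
   vertex 0.0 5.0 4.9
  endloop
 endfacet
 facet normal -0.196 0.938 -0.288
  outer loop
   vertex 1.9 4.2 1.0
   vertex 0.0 5.0 4.9
   vertex 3.3 4.4 0.7
  endloop
 endfacet
 facet normal -0.738 0.493 -0.461
  outer loop
   vertex 1.9 4.2 1.0
   vertex 0.1 1.6 1.1
   vertex 0.0 5.0 4.9
  endloop
 endfacet
 facet normal -0.224 0.118 -0.967
  outer loop
   vertex 1.9 4.2 1.0
   vertex 3.3 4.4 0.7
   vertex 0.1 1.6 1.1
  endloop
 endfacet
 facet normal -0.357 -0.856 0.374
  outer loop
   vertex 1.4 1.8 2.8
   vertex 0.1 1.6 1.1
   vertex 5.0 0.3 2.8
  endloop
 endfacet
 facet normal -0.343 -0.823 0.453
  outer loop
   vertex 1.4 1.8 2.8
   vertex 5.0 0.3 2.8
   vertex 2.0 2.1 3.8
  endloop
 endfacet
 facet normal -0.596 -0.606 0.527
  outer loop
   vertex 1.4 1.8 2.8
   vertex 0.0 5.0 4.9
   vertex 0.1 1.6 1.1
  endloop
 endfacet
 facet normal -0.587 -0.608 0.535
  outer loop
   vertex 1.4 1.8 2.8
   vertex 2.0 2.1 3.8
   vertex 0.0 5.0 4.9
  endloop
 endfacet
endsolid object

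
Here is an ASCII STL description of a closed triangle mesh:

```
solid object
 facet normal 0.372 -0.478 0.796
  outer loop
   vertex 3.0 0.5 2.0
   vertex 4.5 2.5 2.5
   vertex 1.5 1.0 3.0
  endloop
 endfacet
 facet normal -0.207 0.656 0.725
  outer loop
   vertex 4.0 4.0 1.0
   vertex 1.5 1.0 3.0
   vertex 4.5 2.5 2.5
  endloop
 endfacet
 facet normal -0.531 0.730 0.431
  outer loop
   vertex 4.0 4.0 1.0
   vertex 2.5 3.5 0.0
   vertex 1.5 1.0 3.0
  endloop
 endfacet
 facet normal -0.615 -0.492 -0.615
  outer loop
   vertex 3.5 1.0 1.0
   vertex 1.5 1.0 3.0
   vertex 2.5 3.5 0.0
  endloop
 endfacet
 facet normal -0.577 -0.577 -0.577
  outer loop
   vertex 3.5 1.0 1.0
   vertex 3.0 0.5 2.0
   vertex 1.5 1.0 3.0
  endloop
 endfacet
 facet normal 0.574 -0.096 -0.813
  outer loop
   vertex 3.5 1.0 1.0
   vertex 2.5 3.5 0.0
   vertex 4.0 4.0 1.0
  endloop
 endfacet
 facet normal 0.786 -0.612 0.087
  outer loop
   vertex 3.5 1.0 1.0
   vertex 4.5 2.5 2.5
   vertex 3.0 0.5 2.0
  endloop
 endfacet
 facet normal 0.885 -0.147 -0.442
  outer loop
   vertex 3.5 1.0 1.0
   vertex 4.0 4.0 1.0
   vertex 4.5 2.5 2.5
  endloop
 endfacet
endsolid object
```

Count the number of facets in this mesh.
8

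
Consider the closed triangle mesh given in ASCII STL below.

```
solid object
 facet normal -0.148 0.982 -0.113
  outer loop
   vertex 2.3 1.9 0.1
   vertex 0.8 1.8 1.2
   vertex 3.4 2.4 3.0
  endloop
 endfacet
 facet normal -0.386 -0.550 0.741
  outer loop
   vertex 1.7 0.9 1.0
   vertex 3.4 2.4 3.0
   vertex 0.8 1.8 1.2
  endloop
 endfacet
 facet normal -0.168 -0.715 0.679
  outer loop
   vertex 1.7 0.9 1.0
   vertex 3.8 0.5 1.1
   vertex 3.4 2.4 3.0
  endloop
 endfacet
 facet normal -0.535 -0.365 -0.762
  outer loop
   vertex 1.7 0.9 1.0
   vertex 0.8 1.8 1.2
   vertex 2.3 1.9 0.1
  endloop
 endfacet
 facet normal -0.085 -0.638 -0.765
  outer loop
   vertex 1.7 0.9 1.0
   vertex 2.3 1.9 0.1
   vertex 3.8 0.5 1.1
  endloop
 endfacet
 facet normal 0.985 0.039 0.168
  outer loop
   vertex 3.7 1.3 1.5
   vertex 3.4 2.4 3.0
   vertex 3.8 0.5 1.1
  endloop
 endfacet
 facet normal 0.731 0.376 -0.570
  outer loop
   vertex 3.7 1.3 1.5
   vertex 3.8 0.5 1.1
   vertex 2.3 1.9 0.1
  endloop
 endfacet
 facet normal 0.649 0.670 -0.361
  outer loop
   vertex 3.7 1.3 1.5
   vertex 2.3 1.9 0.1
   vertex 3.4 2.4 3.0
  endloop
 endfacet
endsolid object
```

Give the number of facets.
8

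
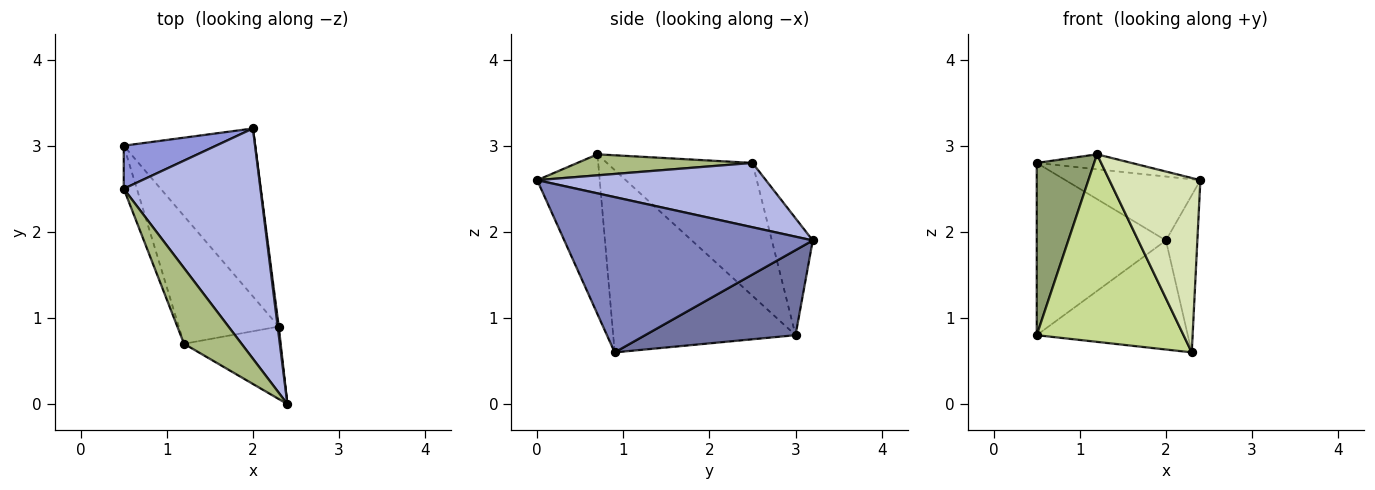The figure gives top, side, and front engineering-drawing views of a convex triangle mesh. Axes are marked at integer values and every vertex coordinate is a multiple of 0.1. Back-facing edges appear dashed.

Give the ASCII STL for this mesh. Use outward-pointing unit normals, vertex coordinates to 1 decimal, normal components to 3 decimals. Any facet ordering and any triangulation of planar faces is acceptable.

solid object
 facet normal 0.477 0.479 -0.737
  outer loop
   vertex 2.3 0.9 0.6
   vertex 0.5 3.0 0.8
   vertex 2.0 3.2 1.9
  endloop
 endfacet
 facet normal 0.992 0.126 0.007
  outer loop
   vertex 2.3 0.9 0.6
   vertex 2.0 3.2 1.9
   vertex 2.4 0.0 2.6
  endloop
 endfacet
 facet normal -0.294 0.927 0.232
  outer loop
   vertex 0.5 2.5 2.8
   vertex 2.0 3.2 1.9
   vertex 0.5 3.0 0.8
  endloop
 endfacet
 facet normal 0.413 0.244 0.878
  outer loop
   vertex 0.5 2.5 2.8
   vertex 2.4 0.0 2.6
   vertex 2.0 3.2 1.9
  endloop
 endfacet
 facet normal -0.926 -0.365 -0.091
  outer loop
   vertex 1.2 0.7 2.9
   vertex 0.5 2.5 2.8
   vertex 0.5 3.0 0.8
  endloop
 endfacet
 facet normal 0.337 0.182 0.924
  outer loop
   vertex 1.2 0.7 2.9
   vertex 2.4 0.0 2.6
   vertex 0.5 2.5 2.8
  endloop
 endfacet
 facet normal -0.716 -0.577 -0.393
  outer loop
   vertex 1.2 0.7 2.9
   vertex 0.5 3.0 0.8
   vertex 2.3 0.9 0.6
  endloop
 endfacet
 facet normal -0.536 -0.780 -0.324
  outer loop
   vertex 1.2 0.7 2.9
   vertex 2.3 0.9 0.6
   vertex 2.4 0.0 2.6
  endloop
 endfacet
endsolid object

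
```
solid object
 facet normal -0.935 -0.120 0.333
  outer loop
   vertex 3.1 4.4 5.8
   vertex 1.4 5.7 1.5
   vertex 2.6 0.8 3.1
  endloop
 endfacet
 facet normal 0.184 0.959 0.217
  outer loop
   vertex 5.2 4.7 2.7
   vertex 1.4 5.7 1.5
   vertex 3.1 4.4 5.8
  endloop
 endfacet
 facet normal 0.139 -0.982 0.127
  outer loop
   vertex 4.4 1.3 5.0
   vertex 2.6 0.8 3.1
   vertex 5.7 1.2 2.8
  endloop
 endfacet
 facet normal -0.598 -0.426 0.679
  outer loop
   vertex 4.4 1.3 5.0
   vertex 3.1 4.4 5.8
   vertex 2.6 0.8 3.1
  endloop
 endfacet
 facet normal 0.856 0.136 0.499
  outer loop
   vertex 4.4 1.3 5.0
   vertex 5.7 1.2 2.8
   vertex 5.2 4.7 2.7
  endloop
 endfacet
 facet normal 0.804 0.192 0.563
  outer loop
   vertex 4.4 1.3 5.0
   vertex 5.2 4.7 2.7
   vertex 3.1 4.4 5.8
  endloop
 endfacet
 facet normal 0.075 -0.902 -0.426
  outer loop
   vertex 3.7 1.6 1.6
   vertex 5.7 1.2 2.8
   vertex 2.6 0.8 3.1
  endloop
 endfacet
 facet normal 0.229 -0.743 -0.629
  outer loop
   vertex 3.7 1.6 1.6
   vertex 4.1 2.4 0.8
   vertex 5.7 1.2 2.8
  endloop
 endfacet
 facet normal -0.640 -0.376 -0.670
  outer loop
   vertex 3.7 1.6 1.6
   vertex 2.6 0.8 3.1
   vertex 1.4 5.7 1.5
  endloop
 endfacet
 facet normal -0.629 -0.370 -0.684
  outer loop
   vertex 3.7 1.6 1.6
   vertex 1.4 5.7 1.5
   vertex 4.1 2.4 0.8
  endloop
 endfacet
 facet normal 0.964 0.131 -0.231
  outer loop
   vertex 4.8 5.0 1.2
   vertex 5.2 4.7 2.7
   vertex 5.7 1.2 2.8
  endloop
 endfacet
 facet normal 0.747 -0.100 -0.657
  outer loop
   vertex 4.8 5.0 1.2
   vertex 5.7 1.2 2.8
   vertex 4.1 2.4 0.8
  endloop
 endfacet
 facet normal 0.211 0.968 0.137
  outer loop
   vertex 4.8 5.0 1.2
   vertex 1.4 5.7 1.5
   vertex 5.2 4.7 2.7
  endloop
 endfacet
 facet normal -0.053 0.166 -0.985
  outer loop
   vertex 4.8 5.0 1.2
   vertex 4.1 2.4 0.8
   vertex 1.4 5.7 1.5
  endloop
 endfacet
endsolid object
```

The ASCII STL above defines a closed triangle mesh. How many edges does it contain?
21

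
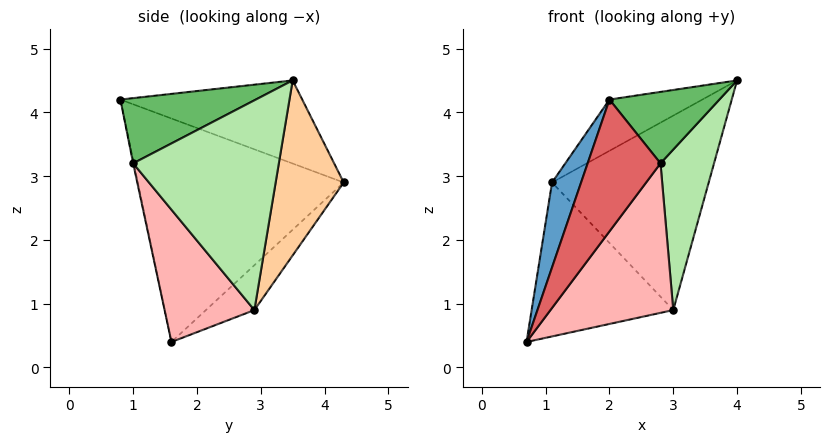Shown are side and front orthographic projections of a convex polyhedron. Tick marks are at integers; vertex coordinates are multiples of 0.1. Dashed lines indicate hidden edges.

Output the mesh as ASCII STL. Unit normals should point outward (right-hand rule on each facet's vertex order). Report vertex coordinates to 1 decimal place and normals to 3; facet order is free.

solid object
 facet normal -0.946 -0.133 0.296
  outer loop
   vertex 2.0 0.8 4.2
   vertex 1.1 4.3 2.9
   vertex 0.7 1.6 0.4
  endloop
 endfacet
 facet normal -0.425 0.217 0.879
  outer loop
   vertex 2.0 0.8 4.2
   vertex 4.0 3.5 4.5
   vertex 1.1 4.3 2.9
  endloop
 endfacet
 facet normal -0.232 0.679 -0.696
  outer loop
   vertex 3.0 2.9 0.9
   vertex 0.7 1.6 0.4
   vertex 1.1 4.3 2.9
  endloop
 endfacet
 facet normal 0.385 0.887 -0.255
  outer loop
   vertex 3.0 2.9 0.9
   vertex 1.1 4.3 2.9
   vertex 4.0 3.5 4.5
  endloop
 endfacet
 facet normal 0.696 -0.565 0.444
  outer loop
   vertex 2.8 1.0 3.2
   vertex 4.0 3.5 4.5
   vertex 2.0 0.8 4.2
  endloop
 endfacet
 facet normal 0.920 -0.338 -0.199
  outer loop
   vertex 2.8 1.0 3.2
   vertex 3.0 2.9 0.9
   vertex 4.0 3.5 4.5
  endloop
 endfacet
 facet normal -0.009 -0.979 -0.203
  outer loop
   vertex 2.8 1.0 3.2
   vertex 2.0 0.8 4.2
   vertex 0.7 1.6 0.4
  endloop
 endfacet
 facet normal 0.503 -0.687 -0.524
  outer loop
   vertex 2.8 1.0 3.2
   vertex 0.7 1.6 0.4
   vertex 3.0 2.9 0.9
  endloop
 endfacet
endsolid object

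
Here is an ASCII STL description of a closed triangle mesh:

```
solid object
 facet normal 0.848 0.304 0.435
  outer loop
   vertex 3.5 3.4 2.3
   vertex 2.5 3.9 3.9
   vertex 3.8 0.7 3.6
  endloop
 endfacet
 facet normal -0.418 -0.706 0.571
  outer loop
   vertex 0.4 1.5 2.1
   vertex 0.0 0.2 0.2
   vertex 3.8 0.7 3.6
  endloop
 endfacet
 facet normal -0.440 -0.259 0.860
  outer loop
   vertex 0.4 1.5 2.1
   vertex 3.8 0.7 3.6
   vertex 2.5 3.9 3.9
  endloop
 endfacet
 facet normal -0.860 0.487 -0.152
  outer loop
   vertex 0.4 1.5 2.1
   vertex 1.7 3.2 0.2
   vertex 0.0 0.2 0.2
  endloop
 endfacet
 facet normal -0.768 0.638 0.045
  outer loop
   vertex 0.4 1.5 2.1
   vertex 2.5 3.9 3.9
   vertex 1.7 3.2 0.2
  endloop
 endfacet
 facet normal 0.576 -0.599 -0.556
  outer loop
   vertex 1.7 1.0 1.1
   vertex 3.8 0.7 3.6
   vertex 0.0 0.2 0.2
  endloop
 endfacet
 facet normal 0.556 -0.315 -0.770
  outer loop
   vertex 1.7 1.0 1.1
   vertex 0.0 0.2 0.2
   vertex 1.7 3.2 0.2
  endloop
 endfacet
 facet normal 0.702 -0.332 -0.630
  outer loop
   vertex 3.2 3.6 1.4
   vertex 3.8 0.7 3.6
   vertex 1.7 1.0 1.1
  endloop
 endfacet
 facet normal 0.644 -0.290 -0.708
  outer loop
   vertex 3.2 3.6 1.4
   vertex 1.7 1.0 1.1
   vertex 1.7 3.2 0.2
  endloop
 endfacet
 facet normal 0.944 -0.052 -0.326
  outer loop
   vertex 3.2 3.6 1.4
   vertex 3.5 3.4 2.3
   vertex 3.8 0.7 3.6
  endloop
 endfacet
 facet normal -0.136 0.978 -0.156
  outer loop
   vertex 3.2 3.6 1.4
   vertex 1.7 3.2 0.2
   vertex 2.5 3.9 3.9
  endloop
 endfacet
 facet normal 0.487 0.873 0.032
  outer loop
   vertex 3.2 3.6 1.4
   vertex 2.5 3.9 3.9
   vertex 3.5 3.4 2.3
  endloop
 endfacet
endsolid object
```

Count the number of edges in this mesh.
18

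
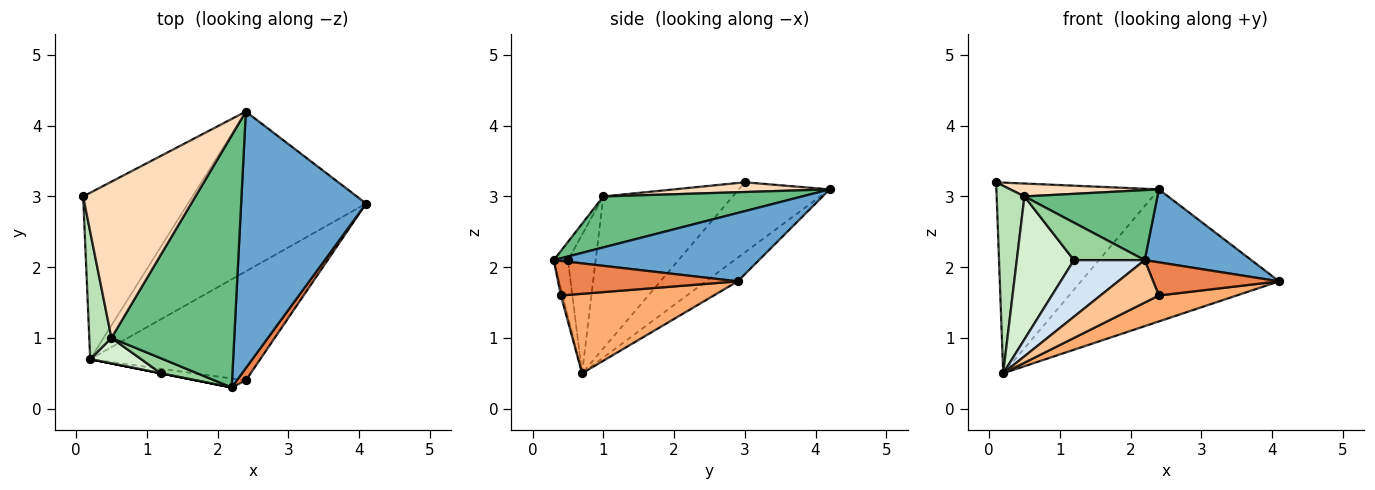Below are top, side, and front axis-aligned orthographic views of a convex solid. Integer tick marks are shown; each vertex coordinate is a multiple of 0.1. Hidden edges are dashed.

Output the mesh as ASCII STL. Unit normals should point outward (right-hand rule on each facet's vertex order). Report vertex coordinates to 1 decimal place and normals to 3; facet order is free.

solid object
 facet normal 0.466 -0.242 0.851
  outer loop
   vertex 2.4 4.2 3.1
   vertex 2.2 0.3 2.1
   vertex 4.1 2.9 1.8
  endloop
 endfacet
 facet normal -0.389 0.694 -0.606
  outer loop
   vertex 2.4 4.2 3.1
   vertex 0.2 0.7 0.5
   vertex 0.1 3.0 3.2
  endloop
 endfacet
 facet normal -0.102 0.634 -0.767
  outer loop
   vertex 2.4 4.2 3.1
   vertex 4.1 2.9 1.8
   vertex 0.2 0.7 0.5
  endloop
 endfacet
 facet normal -0.196 -0.981 0.000
  outer loop
   vertex 1.2 0.5 2.1
   vertex 0.2 0.7 0.5
   vertex 2.2 0.3 2.1
  endloop
 endfacet
 facet normal 0.801 -0.561 0.208
  outer loop
   vertex 2.4 0.4 1.6
   vertex 4.1 2.9 1.8
   vertex 2.2 0.3 2.1
  endloop
 endfacet
 facet normal 0.414 -0.211 -0.886
  outer loop
   vertex 2.4 0.4 1.6
   vertex 0.2 0.7 0.5
   vertex 4.1 2.9 1.8
  endloop
 endfacet
 facet normal -0.030 -0.978 -0.207
  outer loop
   vertex 2.4 0.4 1.6
   vertex 2.2 0.3 2.1
   vertex 0.2 0.7 0.5
  endloop
 endfacet
 facet normal 0.086 -0.082 0.993
  outer loop
   vertex 0.5 1.0 3.0
   vertex 2.4 4.2 3.1
   vertex 0.1 3.0 3.2
  endloop
 endfacet
 facet normal 0.371 -0.248 0.895
  outer loop
   vertex 0.5 1.0 3.0
   vertex 2.2 0.3 2.1
   vertex 2.4 4.2 3.1
  endloop
 endfacet
 facet normal -0.183 -0.913 0.365
  outer loop
   vertex 0.5 1.0 3.0
   vertex 1.2 0.5 2.1
   vertex 2.2 0.3 2.1
  endloop
 endfacet
 facet normal -0.968 -0.208 0.141
  outer loop
   vertex 0.5 1.0 3.0
   vertex 0.1 3.0 3.2
   vertex 0.2 0.7 0.5
  endloop
 endfacet
 facet normal -0.431 -0.888 0.158
  outer loop
   vertex 0.5 1.0 3.0
   vertex 0.2 0.7 0.5
   vertex 1.2 0.5 2.1
  endloop
 endfacet
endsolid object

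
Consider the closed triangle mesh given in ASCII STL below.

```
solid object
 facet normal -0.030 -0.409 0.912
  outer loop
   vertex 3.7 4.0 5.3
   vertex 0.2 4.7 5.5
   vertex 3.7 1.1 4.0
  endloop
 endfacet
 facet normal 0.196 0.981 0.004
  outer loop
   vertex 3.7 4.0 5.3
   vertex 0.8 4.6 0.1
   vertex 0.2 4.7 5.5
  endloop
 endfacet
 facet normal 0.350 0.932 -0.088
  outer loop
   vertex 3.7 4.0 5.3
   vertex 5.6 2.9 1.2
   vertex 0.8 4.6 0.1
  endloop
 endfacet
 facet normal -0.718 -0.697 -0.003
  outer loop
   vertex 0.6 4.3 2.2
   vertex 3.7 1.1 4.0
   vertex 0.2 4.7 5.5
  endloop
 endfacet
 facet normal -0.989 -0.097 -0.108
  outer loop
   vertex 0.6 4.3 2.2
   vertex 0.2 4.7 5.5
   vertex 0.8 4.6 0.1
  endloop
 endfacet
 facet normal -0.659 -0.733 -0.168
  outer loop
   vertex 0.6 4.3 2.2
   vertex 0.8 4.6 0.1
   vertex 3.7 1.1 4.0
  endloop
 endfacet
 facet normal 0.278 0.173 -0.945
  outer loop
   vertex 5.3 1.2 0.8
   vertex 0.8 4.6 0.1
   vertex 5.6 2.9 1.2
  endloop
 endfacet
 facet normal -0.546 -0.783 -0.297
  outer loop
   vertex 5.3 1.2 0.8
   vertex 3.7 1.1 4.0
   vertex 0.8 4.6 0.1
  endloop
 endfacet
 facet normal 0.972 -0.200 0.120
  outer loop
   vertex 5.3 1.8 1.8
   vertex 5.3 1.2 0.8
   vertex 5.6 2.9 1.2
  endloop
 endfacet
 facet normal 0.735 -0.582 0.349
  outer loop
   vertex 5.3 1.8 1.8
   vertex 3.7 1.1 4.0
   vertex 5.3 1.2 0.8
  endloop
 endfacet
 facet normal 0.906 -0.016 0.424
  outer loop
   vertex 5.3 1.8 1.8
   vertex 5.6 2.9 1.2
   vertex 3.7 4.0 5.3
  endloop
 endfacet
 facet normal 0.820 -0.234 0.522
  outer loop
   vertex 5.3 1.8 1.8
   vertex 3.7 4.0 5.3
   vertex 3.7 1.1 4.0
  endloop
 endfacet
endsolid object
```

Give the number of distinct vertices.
8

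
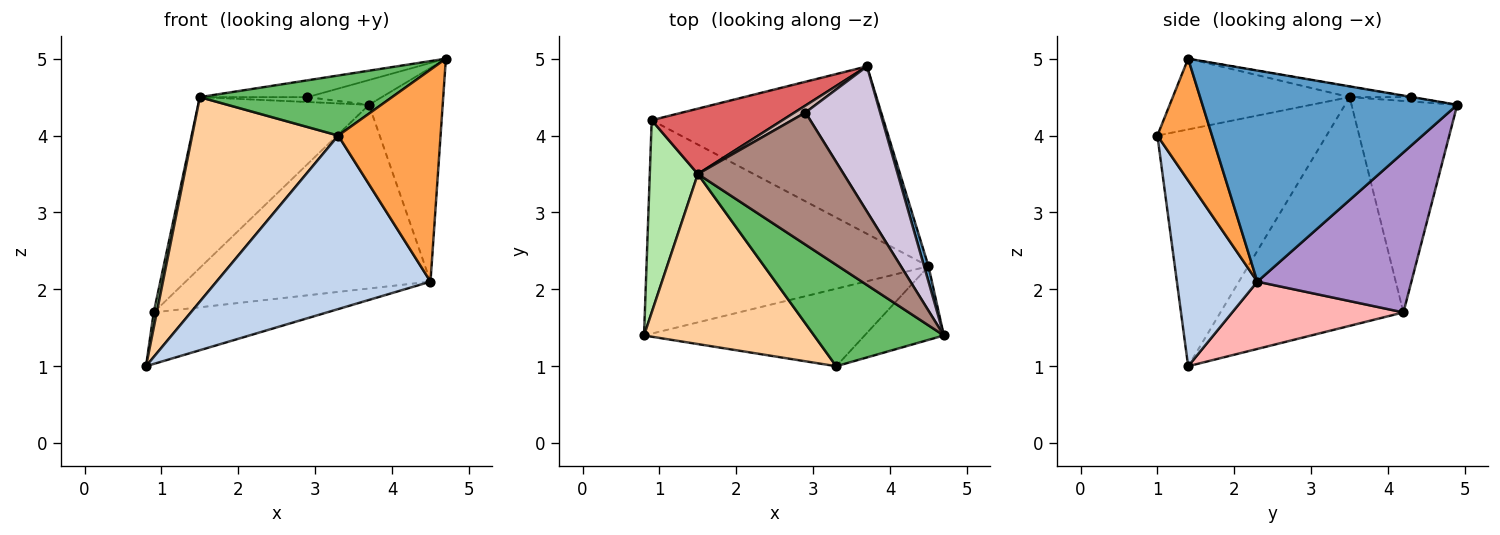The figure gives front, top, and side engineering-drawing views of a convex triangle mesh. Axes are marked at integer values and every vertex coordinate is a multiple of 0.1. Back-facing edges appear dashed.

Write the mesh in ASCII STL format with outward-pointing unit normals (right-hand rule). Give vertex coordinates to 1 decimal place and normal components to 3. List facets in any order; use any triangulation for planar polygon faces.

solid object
 facet normal 0.960 0.278 0.020
  outer loop
   vertex 4.5 2.3 2.1
   vertex 3.7 4.9 4.4
   vertex 4.7 1.4 5.0
  endloop
 endfacet
 facet normal 0.325 -0.864 -0.386
  outer loop
   vertex 4.5 2.3 2.1
   vertex 3.3 1.0 4.0
   vertex 0.8 1.4 1.0
  endloop
 endfacet
 facet normal 0.450 -0.844 -0.293
  outer loop
   vertex 4.5 2.3 2.1
   vertex 4.7 1.4 5.0
   vertex 3.3 1.0 4.0
  endloop
 endfacet
 facet normal -0.665 -0.574 0.478
  outer loop
   vertex 1.5 3.5 4.5
   vertex 0.8 1.4 1.0
   vertex 3.3 1.0 4.0
  endloop
 endfacet
 facet normal -0.425 -0.461 0.779
  outer loop
   vertex 1.5 3.5 4.5
   vertex 3.3 1.0 4.0
   vertex 4.7 1.4 5.0
  endloop
 endfacet
 facet normal -0.979 -0.016 0.206
  outer loop
   vertex 0.9 4.2 1.7
   vertex 0.8 1.4 1.0
   vertex 1.5 3.5 4.5
  endloop
 endfacet
 facet normal -0.500 0.809 0.309
  outer loop
   vertex 0.9 4.2 1.7
   vertex 1.5 3.5 4.5
   vertex 3.7 4.9 4.4
  endloop
 endfacet
 facet normal 0.226 0.229 -0.947
  outer loop
   vertex 0.9 4.2 1.7
   vertex 4.5 2.3 2.1
   vertex 0.8 1.4 1.0
  endloop
 endfacet
 facet normal 0.422 0.670 -0.611
  outer loop
   vertex 0.9 4.2 1.7
   vertex 3.7 4.9 4.4
   vertex 4.5 2.3 2.1
  endloop
 endfacet
 facet normal -0.003 0.168 0.986
  outer loop
   vertex 2.9 4.3 4.5
   vertex 4.7 1.4 5.0
   vertex 3.7 4.9 4.4
  endloop
 endfacet
 facet normal -0.072 0.126 0.989
  outer loop
   vertex 2.9 4.3 4.5
   vertex 1.5 3.5 4.5
   vertex 4.7 1.4 5.0
  endloop
 endfacet
 facet normal -0.311 0.545 0.778
  outer loop
   vertex 2.9 4.3 4.5
   vertex 3.7 4.9 4.4
   vertex 1.5 3.5 4.5
  endloop
 endfacet
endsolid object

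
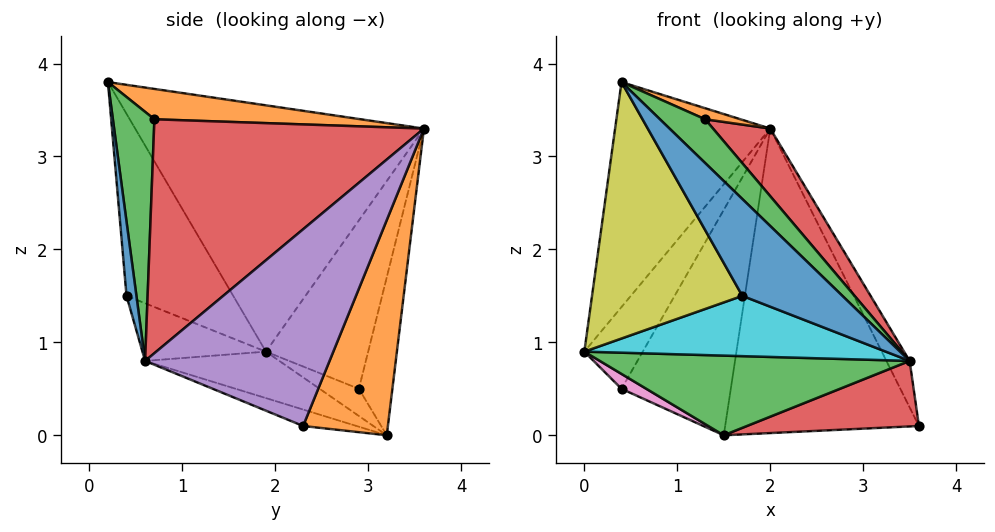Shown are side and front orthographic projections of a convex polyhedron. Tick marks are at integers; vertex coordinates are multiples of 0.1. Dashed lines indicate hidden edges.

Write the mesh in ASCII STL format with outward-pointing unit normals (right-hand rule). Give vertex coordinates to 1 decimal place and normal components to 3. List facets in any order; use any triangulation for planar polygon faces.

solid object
 facet normal -0.818 0.440 0.371
  outer loop
   vertex 2.0 3.6 3.3
   vertex 0.0 1.9 0.9
   vertex 0.4 0.2 3.8
  endloop
 endfacet
 facet normal 0.395 0.903 -0.169
  outer loop
   vertex 1.5 3.2 0.0
   vertex 2.0 3.6 3.3
   vertex 3.6 2.3 0.1
  endloop
 endfacet
 facet normal -0.179 -0.412 -0.893
  outer loop
   vertex 3.5 0.6 0.8
   vertex 0.0 1.9 0.9
   vertex 1.5 3.2 0.0
  endloop
 endfacet
 facet normal -0.116 -0.372 -0.921
  outer loop
   vertex 3.5 0.6 0.8
   vertex 1.5 3.2 0.0
   vertex 3.6 2.3 0.1
  endloop
 endfacet
 facet normal 0.906 0.114 0.407
  outer loop
   vertex 3.5 0.6 0.8
   vertex 3.6 2.3 0.1
   vertex 2.0 3.6 3.3
  endloop
 endfacet
 facet normal -0.814 0.465 0.349
  outer loop
   vertex 0.4 2.9 0.5
   vertex 0.0 1.9 0.9
   vertex 2.0 3.6 3.3
  endloop
 endfacet
 facet normal -0.352 -0.223 -0.909
  outer loop
   vertex 0.4 2.9 0.5
   vertex 1.5 3.2 0.0
   vertex 0.0 1.9 0.9
  endloop
 endfacet
 facet normal -0.292 0.954 -0.071
  outer loop
   vertex 0.4 2.9 0.5
   vertex 2.0 3.6 3.3
   vertex 1.5 3.2 0.0
  endloop
 endfacet
 facet normal -0.538 -0.758 -0.370
  outer loop
   vertex 1.7 0.4 1.5
   vertex 0.4 0.2 3.8
   vertex 0.0 1.9 0.9
  endloop
 endfacet
 facet normal -0.238 -0.581 -0.778
  outer loop
   vertex 1.7 0.4 1.5
   vertex 0.0 1.9 0.9
   vertex 3.5 0.6 0.8
  endloop
 endfacet
 facet normal 0.099 -0.995 -0.031
  outer loop
   vertex 1.7 0.4 1.5
   vertex 3.5 0.6 0.8
   vertex 0.4 0.2 3.8
  endloop
 endfacet
 facet normal 0.440 -0.075 0.895
  outer loop
   vertex 1.3 0.7 3.4
   vertex 2.0 3.6 3.3
   vertex 0.4 0.2 3.8
  endloop
 endfacet
 facet normal 0.580 -0.632 0.515
  outer loop
   vertex 1.3 0.7 3.4
   vertex 0.4 0.2 3.8
   vertex 3.5 0.6 0.8
  endloop
 endfacet
 facet normal 0.751 -0.159 0.641
  outer loop
   vertex 1.3 0.7 3.4
   vertex 3.5 0.6 0.8
   vertex 2.0 3.6 3.3
  endloop
 endfacet
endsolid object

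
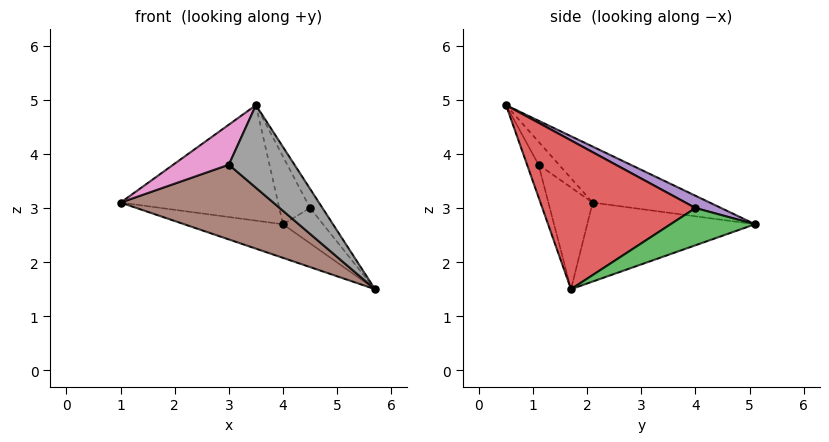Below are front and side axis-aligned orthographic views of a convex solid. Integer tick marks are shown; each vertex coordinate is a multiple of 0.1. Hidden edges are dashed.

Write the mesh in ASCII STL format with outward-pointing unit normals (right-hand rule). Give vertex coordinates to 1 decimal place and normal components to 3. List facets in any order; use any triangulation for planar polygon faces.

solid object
 facet normal -0.303 0.179 -0.936
  outer loop
   vertex 4.0 5.1 2.7
   vertex 5.7 1.7 1.5
   vertex 1.0 2.1 3.1
  endloop
 endfacet
 facet normal -0.325 0.437 0.839
  outer loop
   vertex 3.5 0.5 4.9
   vertex 4.0 5.1 2.7
   vertex 1.0 2.1 3.1
  endloop
 endfacet
 facet normal 0.902 0.428 0.065
  outer loop
   vertex 4.5 4.0 3.0
   vertex 5.7 1.7 1.5
   vertex 4.0 5.1 2.7
  endloop
 endfacet
 facet normal 0.827 0.067 0.559
  outer loop
   vertex 4.5 4.0 3.0
   vertex 3.5 0.5 4.9
   vertex 5.7 1.7 1.5
  endloop
 endfacet
 facet normal 0.317 0.381 0.869
  outer loop
   vertex 4.5 4.0 3.0
   vertex 4.0 5.1 2.7
   vertex 3.5 0.5 4.9
  endloop
 endfacet
 facet normal -0.241 -0.832 -0.500
  outer loop
   vertex 3.0 1.1 3.8
   vertex 1.0 2.1 3.1
   vertex 5.7 1.7 1.5
  endloop
 endfacet
 facet normal -0.325 -0.884 -0.335
  outer loop
   vertex 3.0 1.1 3.8
   vertex 3.5 0.5 4.9
   vertex 1.0 2.1 3.1
  endloop
 endfacet
 facet normal -0.156 -0.895 -0.417
  outer loop
   vertex 3.0 1.1 3.8
   vertex 5.7 1.7 1.5
   vertex 3.5 0.5 4.9
  endloop
 endfacet
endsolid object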